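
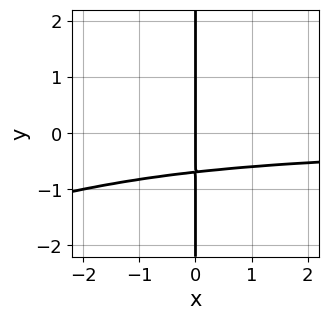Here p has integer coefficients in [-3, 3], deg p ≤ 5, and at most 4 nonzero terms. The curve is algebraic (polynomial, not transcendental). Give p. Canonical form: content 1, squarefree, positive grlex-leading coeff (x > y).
1. Degree: the shape is more complex than any degree-3 curve, so deg p = 4.
2. From the axis intercepts and sections: every point of the y-axis in the box is on the curve; it meets the x-axis at x = 0 (among the integer gridlines).
3. The integer polynomial consistent with all of this is the stated p.

x^2*y^2 - 3*x*y^3 - x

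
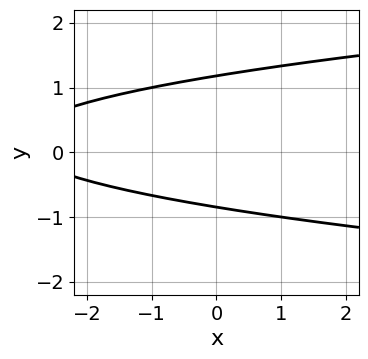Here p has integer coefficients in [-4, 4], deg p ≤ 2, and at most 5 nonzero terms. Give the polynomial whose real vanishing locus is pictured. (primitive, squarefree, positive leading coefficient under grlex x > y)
First, degree: a generic line meets the curve in up to 2 points, so deg p = 2.
Next, reading off the gridlines: the curve avoids every integer x-axis point in the box.
Finally, the integer polynomial consistent with all of this is the stated p.

3*y^2 - x - y - 3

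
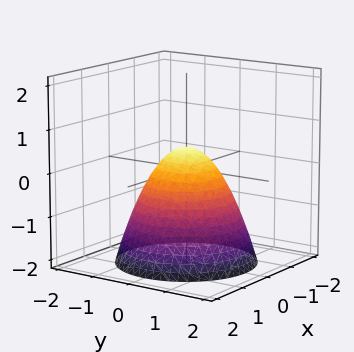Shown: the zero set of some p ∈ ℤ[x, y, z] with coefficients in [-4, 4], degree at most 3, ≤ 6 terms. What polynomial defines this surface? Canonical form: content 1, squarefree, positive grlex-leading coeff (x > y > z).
1. deg p = 2. No degree-1 surface has this shape.
2. Symmetry: the z-axis is an axis of rotation, so x and y enter only as x² + y².
3. Observable constraints: a circular section at z = -2 has radius between 1 and 2.
4. Assembling these constraints gives the stated polynomial.

2*x^2 + 2*y^2 + 2*z - 1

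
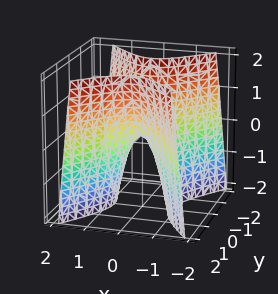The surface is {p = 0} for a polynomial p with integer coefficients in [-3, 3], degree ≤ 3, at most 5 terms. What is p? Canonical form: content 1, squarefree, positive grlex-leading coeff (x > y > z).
3*x^2 - 2*y^2 + z

1. deg p = 2.
2. Symmetries: the x ↦ −x reflection is a symmetry, so x appears only in even powers; it's symmetric under y → −y, forcing even powers of y.
3. Reading off the gridlines: it meets the x-axis at x = 0 (among the integer gridlines); it meets the z-axis at z = 0 (among the integer gridlines).
4. Fitting integer coefficients to these (and the overall shape) gives p.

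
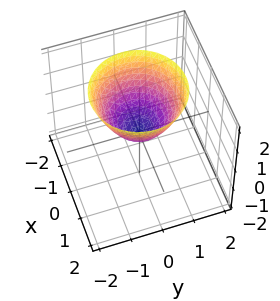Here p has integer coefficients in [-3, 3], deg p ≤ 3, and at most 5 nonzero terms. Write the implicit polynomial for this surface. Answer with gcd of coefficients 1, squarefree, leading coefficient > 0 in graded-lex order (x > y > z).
1. Degree: a paraboloid; a quadric, so deg p = 2.
2. Symmetries: the surface is invariant under rotation about z: p = q(x² + y², z).
3. From the axis intercepts and sections: it crosses the y-axis at the gridline y = 0; it crosses the x-axis at the gridline x = 0; one z-axis crossing is at z = 0.
4. Together with the visible shape, these determine p as stated.

x^2 + y^2 - z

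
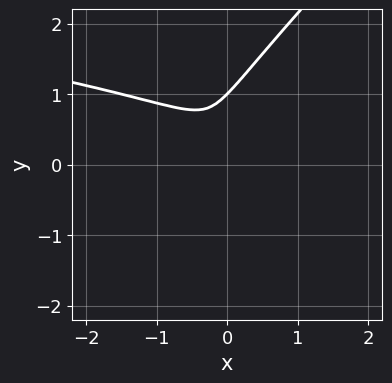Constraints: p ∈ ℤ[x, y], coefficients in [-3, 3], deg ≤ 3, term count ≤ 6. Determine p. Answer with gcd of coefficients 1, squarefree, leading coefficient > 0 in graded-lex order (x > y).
3*x*y^2 - 3*y^3 + 2*x^2 + 3*y^2

1. The degree is 3 — no degree-2 curve has this shape.
2. Reading off the gridlines: one y-axis crossing is at y = 1.
3. Fitting integer coefficients to these (and the overall shape) gives p.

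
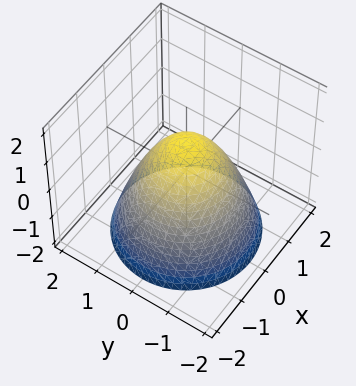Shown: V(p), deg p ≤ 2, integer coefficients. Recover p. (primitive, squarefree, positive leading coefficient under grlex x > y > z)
x^2 + y^2 + z - 1

1. deg p = 2. The shape is more complex than any degree-1 surface.
2. Symmetry: the surface is invariant under rotation about z: p = q(x² + y², z).
3. Against the integer gridlines: a circular section at z = -1 has radius between 1 and 2; among the integer gridlines, it crosses the y-axis at y ∈ {-1, 1}; it meets the z-axis at z = 1 (among the integer gridlines).
4. Matching integer coefficients to the picture gives p. Check: (1, 0, 0) on the x-axis lies on the surface, and p(1, 0, 0) = 0. ✓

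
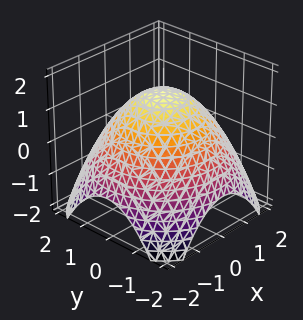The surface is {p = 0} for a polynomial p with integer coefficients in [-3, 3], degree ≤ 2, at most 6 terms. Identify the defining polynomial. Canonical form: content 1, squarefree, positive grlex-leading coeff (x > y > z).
First, the degree is 2 — no degree-1 surface has this shape.
Next, symmetries: the z-axis is an axis of rotation, so x and y enter only as x² + y².
Then, checking where it meets the axes: a circular section at z = 0 has radius between 1 and 2.
Finally, fitting integer coefficients to these (and the overall shape) gives p.

x^2 + y^2 + 2*z - 3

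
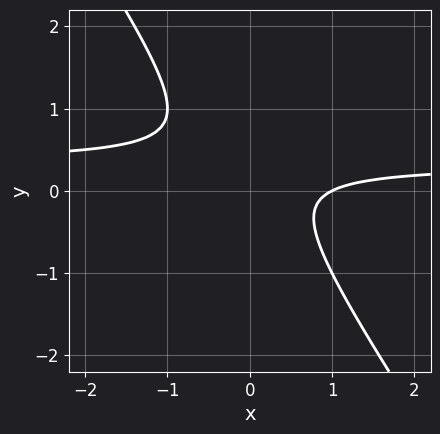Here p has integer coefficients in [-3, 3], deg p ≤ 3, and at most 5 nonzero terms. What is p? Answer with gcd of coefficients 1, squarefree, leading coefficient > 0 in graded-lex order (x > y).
3*x*y + 2*y^2 - x - y + 1

(a) The degree is 2 — a generic line meets the curve in up to 2 points.
(b) Checking where it meets the axes: one x-axis crossing is at x = 1; it misses every integer gridline on the y-axis.
(c) Fitting integer coefficients to these (and the overall shape) gives p.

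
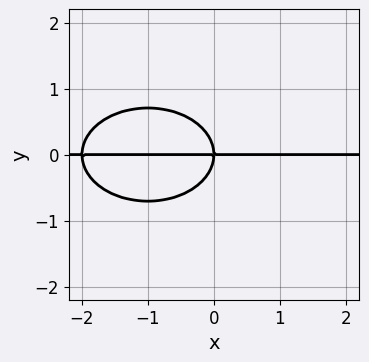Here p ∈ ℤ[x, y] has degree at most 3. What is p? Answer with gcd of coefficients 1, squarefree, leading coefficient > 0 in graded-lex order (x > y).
x^2*y + 2*y^3 + 2*x*y

The degree is 3 — no degree-2 curve has this shape.
Against the integer gridlines: it crosses the y-axis at the gridline y = 0; the visible x-axis segment lies entirely on the curve.
Solving for integer coefficients yields p as stated.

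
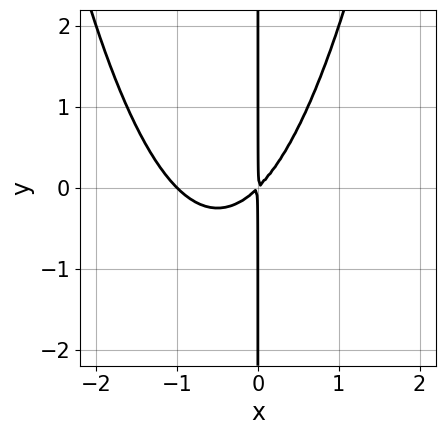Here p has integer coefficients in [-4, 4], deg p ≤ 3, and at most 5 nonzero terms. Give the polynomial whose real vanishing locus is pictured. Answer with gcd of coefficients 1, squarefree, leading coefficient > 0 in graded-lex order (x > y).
x^3 + x^2 - x*y

First, degree: a generic line meets the curve in up to 3 points, so deg p = 3.
Next, observable constraints: it crosses the x-axis at the gridline x = -1; every point of the y-axis in the box is on the curve.
Finally, together with the visible shape, these determine p as stated.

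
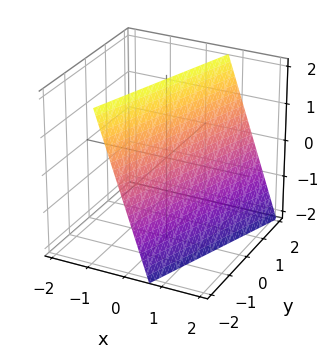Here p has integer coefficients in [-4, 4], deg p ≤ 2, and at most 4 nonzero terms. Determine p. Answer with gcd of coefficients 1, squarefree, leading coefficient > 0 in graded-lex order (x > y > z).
3*x - y + z - 2

1. Degree: every cross-section is a straight line — this is a plane, so deg p = 1.
2. Reading off the gridlines: it meets the z-axis at z = 2 (among the integer gridlines); it meets the y-axis at y = -2 (among the integer gridlines).
3. Together with the visible shape, these determine p as stated.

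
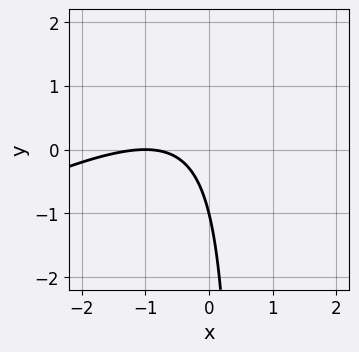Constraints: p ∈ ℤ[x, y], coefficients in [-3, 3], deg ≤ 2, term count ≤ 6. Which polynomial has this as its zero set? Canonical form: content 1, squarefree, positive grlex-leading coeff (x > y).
The degree is 2 — no degree-1 curve has this shape.
From the visible intercepts: it meets the x-axis at x = -1 (among the integer gridlines); one y-axis crossing is at y = -1.
Fitting integer coefficients to these (and the overall shape) gives p.

x^2 - 2*x*y + 2*x + y + 1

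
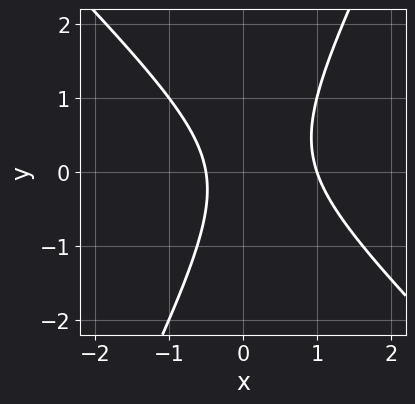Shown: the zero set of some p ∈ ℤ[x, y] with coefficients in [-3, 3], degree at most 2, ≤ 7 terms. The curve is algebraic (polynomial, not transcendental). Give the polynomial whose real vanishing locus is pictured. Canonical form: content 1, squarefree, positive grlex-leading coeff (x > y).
1. The degree is 2 — no degree-1 curve has this shape.
2. From the visible intercepts: no y-intercept at any integer in the box; it meets the x-axis at x = 1 (among the integer gridlines).
3. Matching integer coefficients to the picture gives p.

2*x^2 + x*y - y^2 - x - 1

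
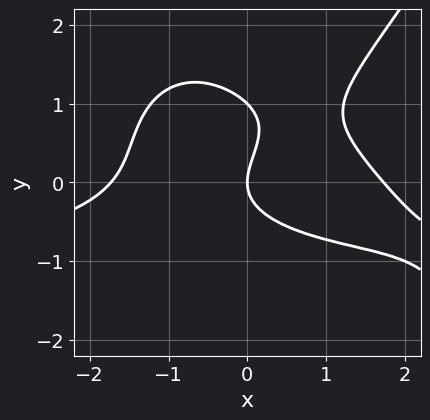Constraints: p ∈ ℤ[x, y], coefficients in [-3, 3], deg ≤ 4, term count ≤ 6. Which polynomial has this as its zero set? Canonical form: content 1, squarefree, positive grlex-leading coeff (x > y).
First, the degree is 4 — no degree-3 curve has this shape.
Next, observable constraints: among the integer gridlines, it crosses the y-axis at y ∈ {0, 1}; one x-axis crossing is at x = 0.
Finally, putting this together gives p.

x^3*y + x^3 - 3*y^3 + 3*y^2 - 3*x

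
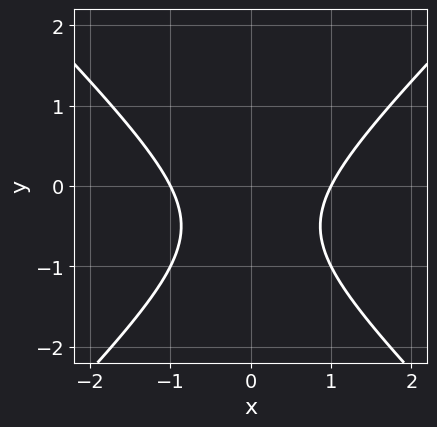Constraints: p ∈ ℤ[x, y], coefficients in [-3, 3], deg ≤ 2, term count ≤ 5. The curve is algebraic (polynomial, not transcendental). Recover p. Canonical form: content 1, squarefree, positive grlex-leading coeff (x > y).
First, degree: a generic line meets the curve in up to 2 points, so deg p = 2.
Then, symmetries: the x ↦ −x reflection is a symmetry, so x appears only in even powers.
Next, from the axis intercepts and sections: the x-axis gridline crossings are at x ∈ {-1, 1}; it misses every integer gridline on the y-axis.
Finally, solving for integer coefficients yields p as stated.

x^2 - y^2 - y - 1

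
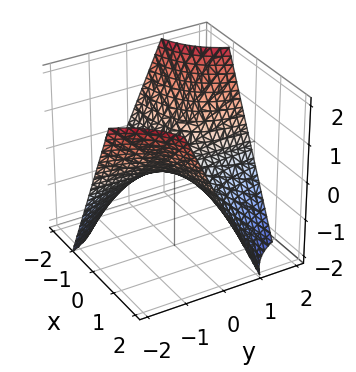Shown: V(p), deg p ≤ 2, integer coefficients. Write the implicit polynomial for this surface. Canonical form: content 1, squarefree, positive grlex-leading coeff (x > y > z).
1. Degree: a saddle surface; a quadric, so deg p = 2.
2. From the visible intercepts: it crosses the z-axis at the gridline z = 0; every point of the y-axis in the box is on the surface; every point of the x-axis in the box is on the surface.
3. Fitting integer coefficients to these (and the overall shape) gives p.

x*y + z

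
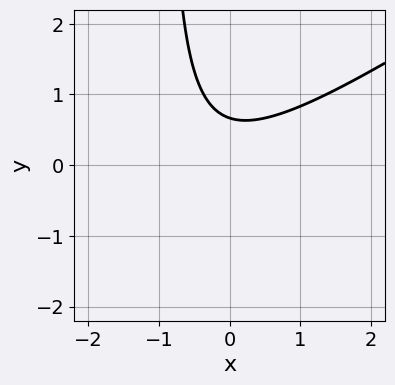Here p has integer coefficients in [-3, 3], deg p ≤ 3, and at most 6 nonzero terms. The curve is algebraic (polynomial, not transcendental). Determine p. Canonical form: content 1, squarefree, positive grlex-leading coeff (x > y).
2*x^2 - 3*x*y + x - 3*y + 2

1. The degree is 2 — the shape is more complex than any degree-1 curve.
2. Checking where it meets the axes: no x-intercept at any integer in the box.
3. These observations pin down the coefficients.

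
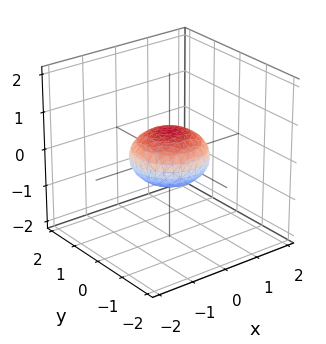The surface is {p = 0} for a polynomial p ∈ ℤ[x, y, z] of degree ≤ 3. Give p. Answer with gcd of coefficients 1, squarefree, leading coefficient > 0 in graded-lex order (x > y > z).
x^2 + y^2 + 2*z^2 - 1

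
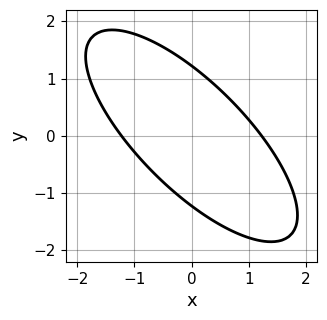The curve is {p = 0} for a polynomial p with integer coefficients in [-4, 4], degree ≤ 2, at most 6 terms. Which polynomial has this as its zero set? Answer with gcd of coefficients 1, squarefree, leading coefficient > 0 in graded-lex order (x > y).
(a) Degree: a generic line meets the curve in up to 2 points, so deg p = 2.
(b) Putting this together gives p.

2*x^2 + 3*x*y + 2*y^2 - 3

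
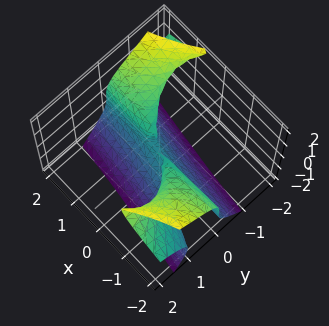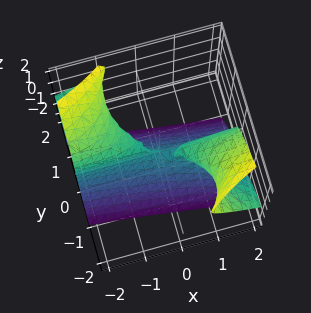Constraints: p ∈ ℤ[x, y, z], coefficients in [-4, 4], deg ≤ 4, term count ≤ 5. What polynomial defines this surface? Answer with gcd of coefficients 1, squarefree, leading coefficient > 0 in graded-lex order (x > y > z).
1. Degree: no degree-2 surface has this shape, so deg p = 3.
2. From the visible intercepts: it meets the z-axis at z = 0 (among the integer gridlines); every point of the x-axis in the box is on the surface; it crosses the y-axis at the gridline y = 0.
3. These observations pin down the coefficients.

2*y^2*z - z^3 - 2*x*y - 3*y^2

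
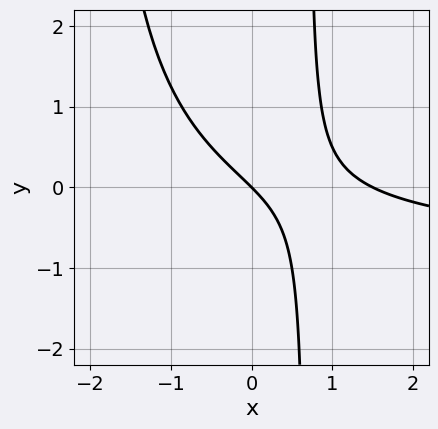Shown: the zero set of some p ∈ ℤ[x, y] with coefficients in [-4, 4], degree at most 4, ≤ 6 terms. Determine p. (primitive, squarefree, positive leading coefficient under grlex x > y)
(a) The degree is 3 — a generic line meets the curve in up to 3 points.
(b) Observable constraints: it crosses the x-axis at the gridline x = 0; one y-axis crossing is at y = 0.
(c) Fitting integer coefficients to these (and the overall shape) gives p.

2*x^2*y + 2*x^2 + 3*x*y - 3*x - 3*y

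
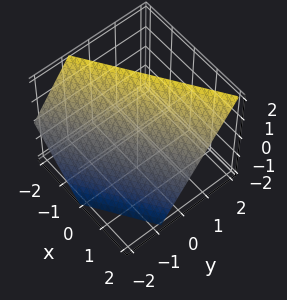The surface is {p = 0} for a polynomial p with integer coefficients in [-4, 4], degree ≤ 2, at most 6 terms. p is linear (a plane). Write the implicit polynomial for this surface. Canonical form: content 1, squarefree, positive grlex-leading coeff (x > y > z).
First, degree: the surface is flat (a plane), so deg p = 1.
Next, checking where it meets the axes: it meets the z-axis at z = 1 (among the integer gridlines); it meets the x-axis at x = 1 (among the integer gridlines).
Finally, together with the visible shape, these determine p as stated.

2*x - 3*y + 2*z - 2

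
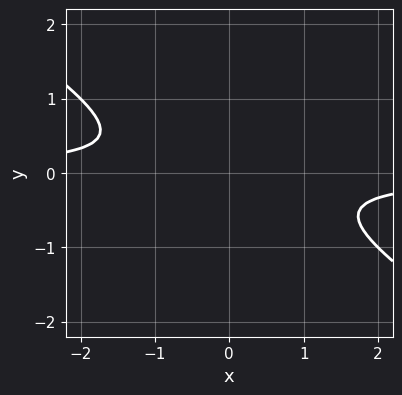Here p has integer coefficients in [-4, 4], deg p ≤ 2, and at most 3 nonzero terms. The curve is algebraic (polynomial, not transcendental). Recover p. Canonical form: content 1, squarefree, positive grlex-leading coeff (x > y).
The degree is 2 — a generic line meets the curve in up to 2 points.
From the axis intercepts and sections: it misses every integer gridline on the y-axis; it misses every integer gridline on the x-axis.
Putting this together gives p.

2*x*y + 3*y^2 + 1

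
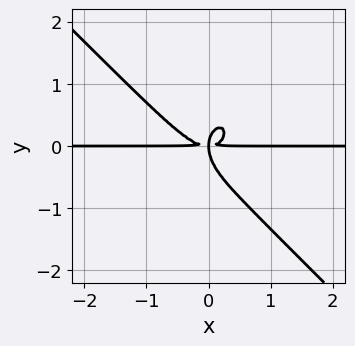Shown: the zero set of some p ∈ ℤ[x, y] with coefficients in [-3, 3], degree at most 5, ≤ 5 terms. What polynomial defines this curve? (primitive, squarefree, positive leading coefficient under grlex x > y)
3*x^3*y + 2*x^2*y^2 + x*y^3 + 2*y^4 - 2*x*y^2

First, the degree is 4 — a generic line meets the curve in up to 4 points.
Then, against the integer gridlines: every point of the x-axis in the box is on the curve.
Finally, together with the visible shape, these determine p as stated.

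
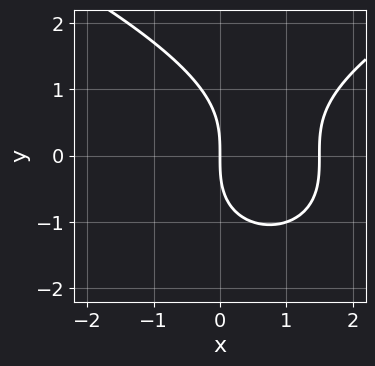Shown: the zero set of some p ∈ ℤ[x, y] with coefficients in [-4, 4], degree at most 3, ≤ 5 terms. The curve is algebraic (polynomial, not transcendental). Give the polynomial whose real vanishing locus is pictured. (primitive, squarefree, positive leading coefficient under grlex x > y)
deg p = 3. The shape is more complex than any degree-2 curve.
From the visible intercepts: it crosses the y-axis at the gridline y = 0; one x-axis crossing is at x = 0.
Assembling these constraints gives the stated polynomial.

y^3 - 2*x^2 + 3*x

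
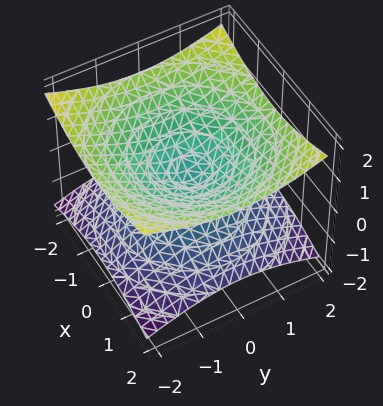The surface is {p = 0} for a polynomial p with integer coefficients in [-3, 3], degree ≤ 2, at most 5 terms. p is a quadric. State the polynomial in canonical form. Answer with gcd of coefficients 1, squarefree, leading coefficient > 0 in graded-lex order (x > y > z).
x^2 + y^2 - 3*z^2

(a) The degree is 2 — two nappes meeting at a single point; a quadric.
(b) Symmetries: the z ↦ −z reflection is a symmetry, so z appears only in even powers; the z-axis is an axis of rotation, so x and y enter only as x² + y².
(c) From the axis intercepts and sections: a circular section at z = 1 has radius between 1 and 2; one z-axis crossing is at z = 0; it crosses the x-axis at the gridline x = 0; one y-axis crossing is at y = 0.
(d) Solving for integer coefficients yields p as stated.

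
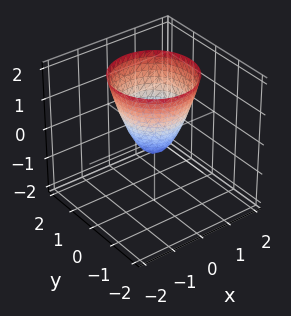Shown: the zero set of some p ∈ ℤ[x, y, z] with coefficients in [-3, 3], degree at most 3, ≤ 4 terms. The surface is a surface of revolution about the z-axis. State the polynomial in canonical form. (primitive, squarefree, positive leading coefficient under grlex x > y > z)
First, the degree is 2 — the shape is more complex than any degree-1 surface.
Then, by symmetry, every cross-section ⟂ z is a circle, so x, y appear only via x² + y².
Then, from the axis intercepts and sections: a circular section at z = 2 has radius between 1 and 2.
Finally, putting this together gives p.

3*x^2 + 3*y^2 - 2*z - 1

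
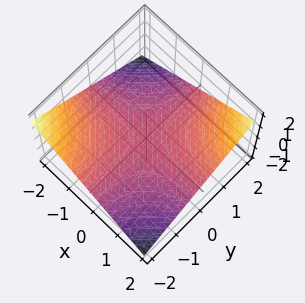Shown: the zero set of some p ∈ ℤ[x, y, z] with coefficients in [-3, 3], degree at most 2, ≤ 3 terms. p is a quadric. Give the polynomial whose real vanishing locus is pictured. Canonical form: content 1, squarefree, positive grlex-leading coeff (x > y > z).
x*y - 3*z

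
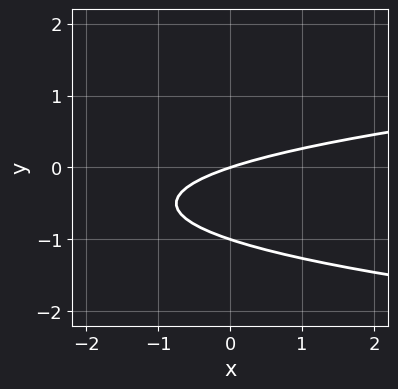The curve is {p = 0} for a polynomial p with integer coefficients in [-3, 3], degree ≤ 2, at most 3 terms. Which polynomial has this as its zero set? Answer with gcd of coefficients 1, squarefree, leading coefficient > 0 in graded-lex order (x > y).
1. deg p = 2.
2. From the axis intercepts and sections: among the integer gridlines, it crosses the y-axis at y ∈ {-1, 0}; it crosses the x-axis at the gridline x = 0.
3. These observations pin down the coefficients.

3*y^2 - x + 3*y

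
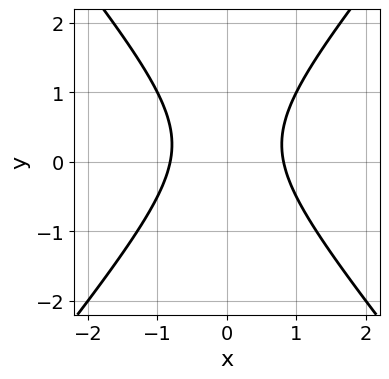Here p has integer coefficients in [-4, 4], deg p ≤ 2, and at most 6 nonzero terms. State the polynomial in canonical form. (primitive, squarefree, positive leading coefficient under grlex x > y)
1. Degree: no degree-1 curve has this shape, so deg p = 2.
2. Symmetries: the x ↦ −x reflection is a symmetry, so x appears only in even powers.
3. Checking where it meets the axes: no y-intercept at any integer in the box.
4. Fitting integer coefficients to these (and the overall shape) gives p.

3*x^2 - 2*y^2 + y - 2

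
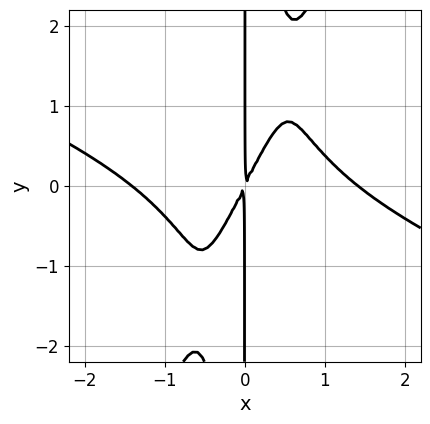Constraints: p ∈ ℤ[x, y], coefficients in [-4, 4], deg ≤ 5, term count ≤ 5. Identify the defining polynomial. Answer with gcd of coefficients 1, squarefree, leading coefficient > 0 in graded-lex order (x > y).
x^4 + 2*x^3*y - x^2*y^2 - 2*x^2 + x*y

1. deg p = 4. The shape is more complex than any degree-3 curve.
2. Reading off the gridlines: the visible y-axis segment lies entirely on the curve.
3. Solving for integer coefficients yields p as stated.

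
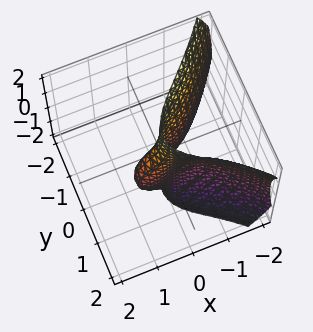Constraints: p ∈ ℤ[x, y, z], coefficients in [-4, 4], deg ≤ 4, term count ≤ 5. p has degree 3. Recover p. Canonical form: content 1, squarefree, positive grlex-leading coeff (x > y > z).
x^3 + x*z^2 - x*y + 3*y^2 - 2*y

deg p = 3. The shape is more complex than any degree-2 surface.
Against the integer gridlines: one x-axis crossing is at x = 0; it meets the y-axis at y = 0 (among the integer gridlines); the visible z-axis segment lies entirely on the surface.
Putting this together gives p.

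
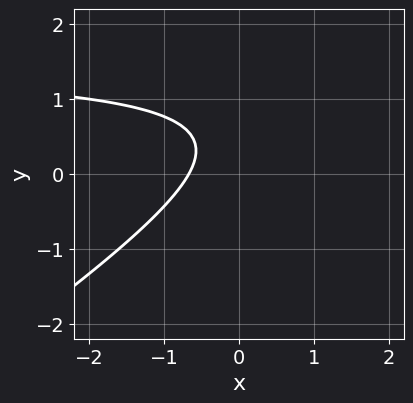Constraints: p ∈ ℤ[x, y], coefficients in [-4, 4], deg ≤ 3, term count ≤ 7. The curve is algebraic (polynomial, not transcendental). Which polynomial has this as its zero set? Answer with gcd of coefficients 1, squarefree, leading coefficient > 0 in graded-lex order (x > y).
1. Degree: no degree-1 curve has this shape, so deg p = 2.
2. From the axis intercepts and sections: the curve avoids every integer y-axis point in the box.
3. These observations pin down the coefficients.

2*x*y - 3*y^2 - 3*x + 3*y - 2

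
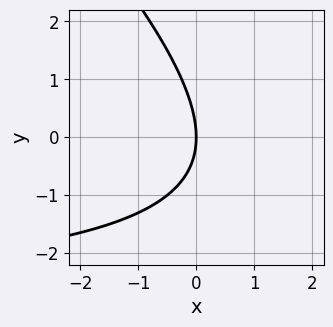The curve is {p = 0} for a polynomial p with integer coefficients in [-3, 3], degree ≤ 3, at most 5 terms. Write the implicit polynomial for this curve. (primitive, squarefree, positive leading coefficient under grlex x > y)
x*y + y^2 + 3*x

(a) deg p = 2. No degree-1 curve has this shape.
(b) Reading off the gridlines: one x-axis crossing is at x = 0; it meets the y-axis at y = 0 (among the integer gridlines).
(c) Together with the visible shape, these determine p as stated.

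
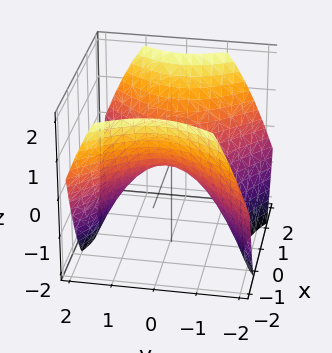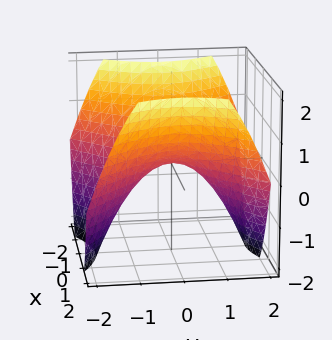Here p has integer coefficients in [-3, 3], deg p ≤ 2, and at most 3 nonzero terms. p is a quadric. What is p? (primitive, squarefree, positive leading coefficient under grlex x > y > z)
2*x^2 - 2*y^2 - 3*z

First, degree: a saddle surface; a quadric, so deg p = 2.
Then, symmetries: mirror symmetry x ↦ −x ⇒ only even powers of x; it's symmetric under y → −y, forcing even powers of y.
Next, against the integer gridlines: it meets the y-axis at y = 0 (among the integer gridlines); it meets the z-axis at z = 0 (among the integer gridlines).
Finally, the integer polynomial consistent with all of this is the stated p.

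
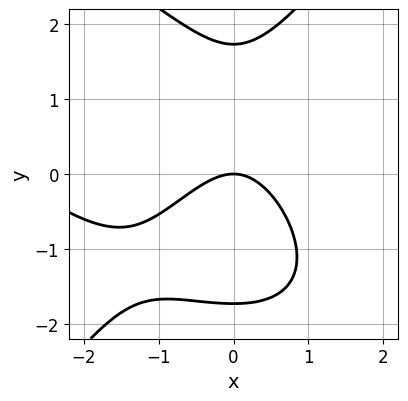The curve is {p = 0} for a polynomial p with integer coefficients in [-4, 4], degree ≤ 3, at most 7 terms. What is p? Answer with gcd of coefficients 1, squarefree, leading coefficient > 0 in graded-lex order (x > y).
1. Degree: a generic line meets the curve in up to 3 points, so deg p = 3.
2. Against the integer gridlines: it crosses the y-axis at the gridline y = 0; it meets the x-axis at x = 0 (among the integer gridlines).
3. Assembling these constraints gives the stated polynomial.

x^3 + x^2*y - y^3 + 3*x^2 + 3*y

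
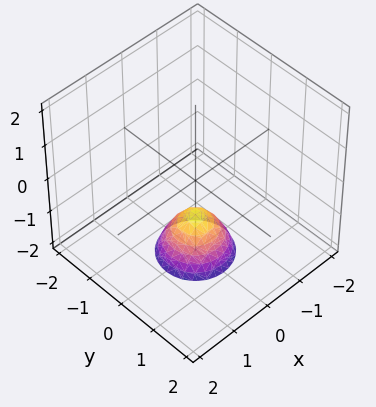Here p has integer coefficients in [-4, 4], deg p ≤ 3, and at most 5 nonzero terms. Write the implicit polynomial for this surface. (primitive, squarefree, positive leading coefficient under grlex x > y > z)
3*x^2 + 3*y^2 + 2*z + 2

Degree: the shape is more complex than any degree-1 surface, so deg p = 2.
Symmetries: the z-axis is an axis of rotation, so x and y enter only as x² + y².
Against the integer gridlines: it meets the z-axis at z = -1 (among the integer gridlines); the surface avoids every integer y-axis point in the box; it misses every integer gridline on the x-axis; a circular section at z = -2 has radius between 0 and 1.
Assembling these constraints gives the stated polynomial.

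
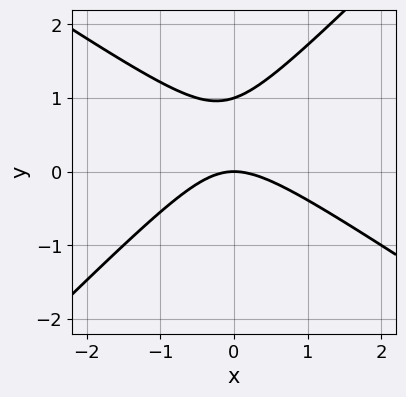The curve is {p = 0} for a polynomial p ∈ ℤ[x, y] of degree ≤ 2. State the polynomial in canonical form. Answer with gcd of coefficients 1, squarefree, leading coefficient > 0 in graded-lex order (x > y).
1. Degree: no degree-1 curve has this shape, so deg p = 2.
2. From the axis intercepts and sections: it meets the x-axis at x = 0 (among the integer gridlines); among the integer gridlines, it crosses the y-axis at y ∈ {0, 1}.
3. Putting this together gives p.

2*x^2 + x*y - 3*y^2 + 3*y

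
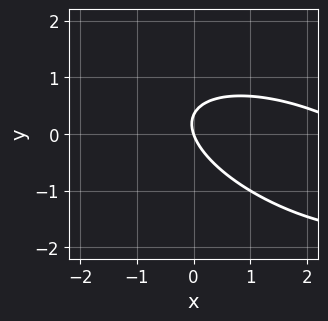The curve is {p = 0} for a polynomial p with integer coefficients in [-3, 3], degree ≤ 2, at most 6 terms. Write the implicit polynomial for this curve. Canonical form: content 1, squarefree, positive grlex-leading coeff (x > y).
First, degree: the shape is more complex than any degree-1 curve, so deg p = 2.
Then, against the integer gridlines: it crosses the y-axis at the gridline y = 0; it meets the x-axis at x = 0 (among the integer gridlines).
Finally, matching integer coefficients to the picture gives p.

x^2 + 2*x*y + 3*y^2 - 3*x - y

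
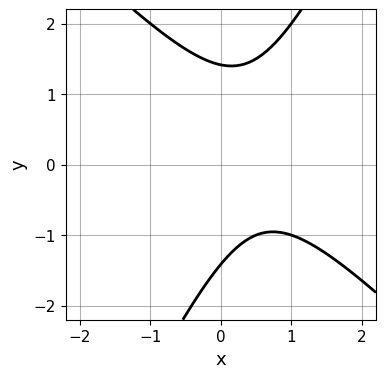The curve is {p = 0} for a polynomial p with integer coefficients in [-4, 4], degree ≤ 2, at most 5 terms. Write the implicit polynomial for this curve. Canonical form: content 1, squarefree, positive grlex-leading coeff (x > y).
2*x^2 + x*y - y^2 - 2*x + 2

(a) Degree: a generic line meets the curve in up to 2 points, so deg p = 2.
(b) Against the integer gridlines: it misses every integer gridline on the x-axis.
(c) Solving for integer coefficients yields p as stated.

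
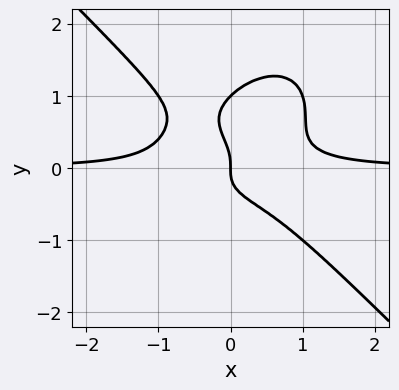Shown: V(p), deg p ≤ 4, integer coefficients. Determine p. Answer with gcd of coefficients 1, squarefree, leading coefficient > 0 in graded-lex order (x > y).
1. deg p = 4.
2. From the axis intercepts and sections: among the integer gridlines, it crosses the y-axis at y ∈ {0, 1}; one x-axis crossing is at x = 0.
3. Solving for integer coefficients yields p as stated.

3*x^3*y + 3*y^4 - 2*x*y^2 - 3*y^3 - x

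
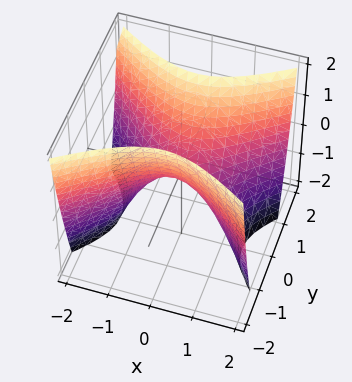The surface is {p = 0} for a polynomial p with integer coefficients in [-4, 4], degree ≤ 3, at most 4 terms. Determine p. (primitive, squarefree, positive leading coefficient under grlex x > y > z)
1. Degree: a hyperbolic paraboloid; a quadric, so deg p = 2.
2. Symmetries: the y ↦ −y reflection is a symmetry, so y appears only in even powers; it's symmetric under x → −x, forcing even powers of x.
3. Checking where it meets the axes: it meets the z-axis at z = 0 (among the integer gridlines); one y-axis crossing is at y = 0; it crosses the x-axis at the gridline x = 0.
4. These observations pin down the coefficients.

2*x^2 - 3*y^2 + 2*z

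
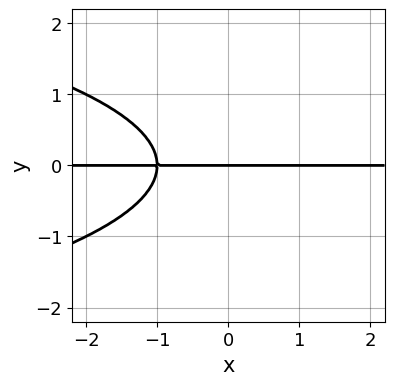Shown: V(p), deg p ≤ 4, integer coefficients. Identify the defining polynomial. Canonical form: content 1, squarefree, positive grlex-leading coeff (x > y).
y^3 + x*y + y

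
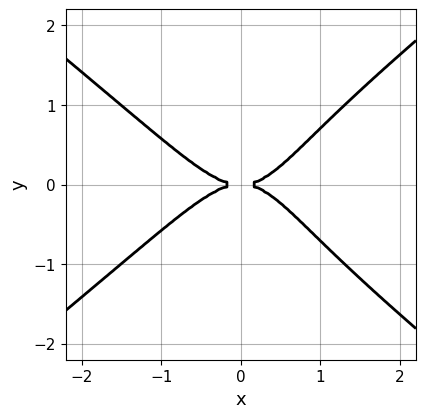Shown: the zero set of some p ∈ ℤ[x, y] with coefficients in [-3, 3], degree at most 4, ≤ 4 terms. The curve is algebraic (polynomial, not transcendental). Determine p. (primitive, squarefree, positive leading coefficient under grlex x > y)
(a) Degree: a generic line meets the curve in up to 4 points, so deg p = 4.
(b) Symmetries: mirror symmetry y ↦ −y ⇒ only even powers of y.
(c) Checking where it meets the axes: it crosses the x-axis at the gridline x = 0; one y-axis crossing is at y = 0.
(d) The integer polynomial consistent with all of this is the stated p.

2*x^4 - 3*x^2*y^2 + x*y^2 - 2*y^2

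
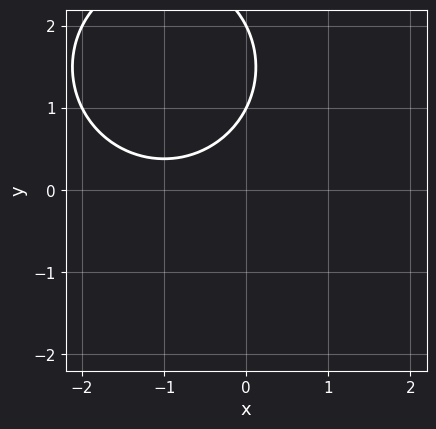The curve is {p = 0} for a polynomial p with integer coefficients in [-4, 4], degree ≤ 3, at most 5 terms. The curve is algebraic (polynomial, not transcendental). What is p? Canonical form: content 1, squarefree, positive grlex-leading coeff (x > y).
x^2 + y^2 + 2*x - 3*y + 2

(a) The degree is 2 — a generic line meets the curve in up to 2 points.
(b) Checking where it meets the axes: among the integer gridlines, it crosses the y-axis at y ∈ {1, 2}; it misses every integer gridline on the x-axis.
(c) Matching integer coefficients to the picture gives p.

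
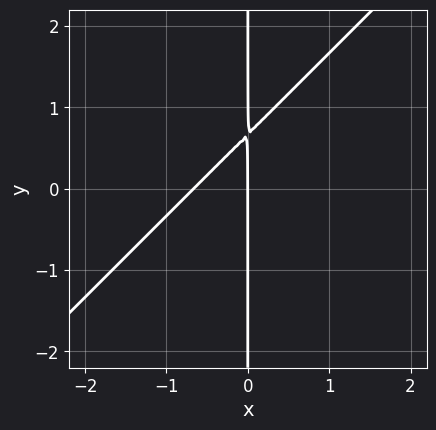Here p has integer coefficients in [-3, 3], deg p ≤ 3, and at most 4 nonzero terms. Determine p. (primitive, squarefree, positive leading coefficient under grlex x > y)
(a) deg p = 2. A generic line meets the curve in up to 2 points.
(b) Checking where it meets the axes: one x-axis crossing is at x = 0; the visible y-axis segment lies entirely on the curve.
(c) Matching integer coefficients to the picture gives p.

3*x^2 - 3*x*y + 2*x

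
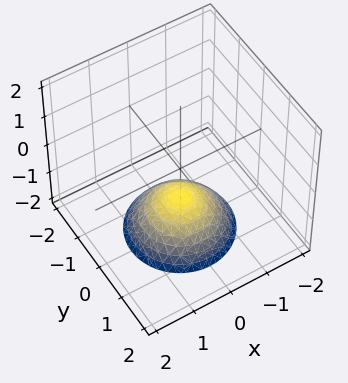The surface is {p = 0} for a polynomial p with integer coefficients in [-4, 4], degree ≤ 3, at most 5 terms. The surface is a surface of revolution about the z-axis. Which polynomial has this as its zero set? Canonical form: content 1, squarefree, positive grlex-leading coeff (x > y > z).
2*x^2 + 2*y^2 + 3*z + 3

(a) Degree: no degree-1 surface has this shape, so deg p = 2.
(b) Symmetries: every cross-section ⟂ z is a circle, so x, y appear only via x² + y².
(c) From the axis intercepts and sections: a circular section at z = -2 has radius between 1 and 2; no x-intercept at any integer in the box; the surface avoids every integer y-axis point in the box; it crosses the z-axis at the gridline z = -1.
(d) Assembling these constraints gives the stated polynomial.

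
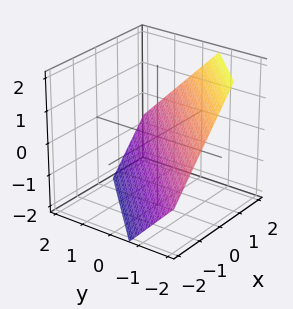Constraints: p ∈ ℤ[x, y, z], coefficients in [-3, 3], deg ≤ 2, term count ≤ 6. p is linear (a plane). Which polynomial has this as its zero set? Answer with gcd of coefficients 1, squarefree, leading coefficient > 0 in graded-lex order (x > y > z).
3*x - 3*y - 3*z - 2

(a) Degree: every cross-section is a straight line — this is a plane, so deg p = 1.
(b) Matching integer coefficients to the picture gives p.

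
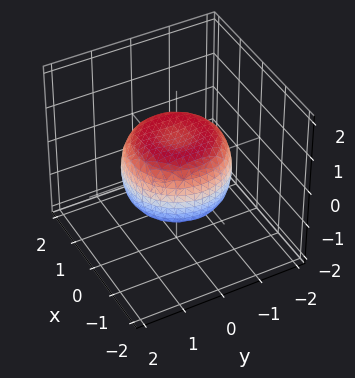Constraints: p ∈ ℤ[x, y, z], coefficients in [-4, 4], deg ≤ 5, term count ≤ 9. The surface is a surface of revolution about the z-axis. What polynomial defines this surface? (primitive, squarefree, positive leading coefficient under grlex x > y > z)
2*x^4 + 4*x^2*y^2 + 2*y^4 - 2*x^2 - 2*y^2 + 3*z^2 - 2

(a) deg p = 4. No degree-3 surface has this shape.
(b) Symmetries: the surface is invariant under rotation about z: p = q(x² + y², z).
(c) From the visible intercepts: a circular section at z = 0 has radius between 1 and 2.
(d) Matching integer coefficients to the picture gives p.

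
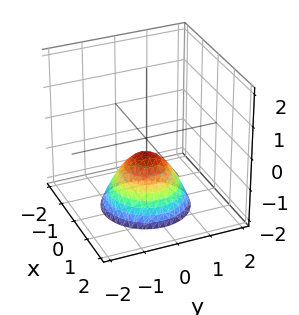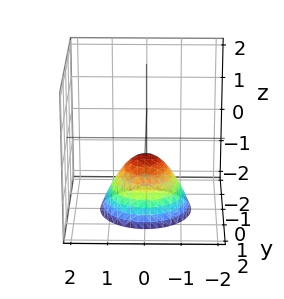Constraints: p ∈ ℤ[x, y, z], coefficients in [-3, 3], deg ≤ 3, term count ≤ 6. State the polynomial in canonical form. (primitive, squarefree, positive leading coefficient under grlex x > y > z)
2*x^2 + 2*y^2 + 2*z + 1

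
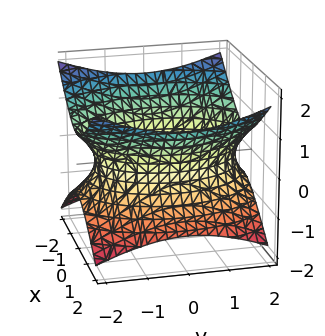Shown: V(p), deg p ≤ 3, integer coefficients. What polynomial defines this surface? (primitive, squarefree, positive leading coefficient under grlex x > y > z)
2*x^2 + y^2 - 3*z^2 - 3

deg p = 2. An hourglass — one-sheet hyperboloid; a quadric.
Symmetries: the x ↦ −x reflection is a symmetry, so x appears only in even powers; mirror symmetry y ↦ −y ⇒ only even powers of y; the z ↦ −z reflection is a symmetry, so z appears only in even powers.
From the visible intercepts: the surface avoids every integer z-axis point in the box.
Putting this together gives p.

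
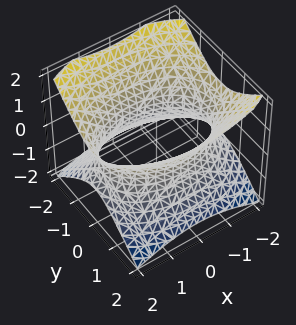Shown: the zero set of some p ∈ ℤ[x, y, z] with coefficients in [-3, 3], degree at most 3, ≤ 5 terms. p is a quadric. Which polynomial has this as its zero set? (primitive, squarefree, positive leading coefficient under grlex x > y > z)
x^2 + 2*y^2 - 2*z^2 - 3

deg p = 2. One connected sheet with a waist; a quadric.
Symmetries: it's symmetric under x → −x, forcing even powers of x; it's symmetric under y → −y, forcing even powers of y; mirror symmetry z ↦ −z ⇒ only even powers of z.
From the visible intercepts: no z-intercept at any integer in the box.
These observations pin down the coefficients.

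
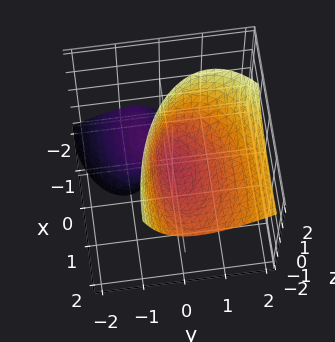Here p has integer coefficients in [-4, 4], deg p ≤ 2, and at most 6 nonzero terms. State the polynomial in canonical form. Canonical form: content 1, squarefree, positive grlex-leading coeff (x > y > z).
x^2 - 2*x*z + 3*y^2 - 3*y*z - 2*z

There are 2 components. Treating them together as one polynomial.
Degree: the shape is more complex than any degree-1 surface, so deg p = 2.
Checking where it meets the axes: it crosses the x-axis at the gridline x = 0; it meets the z-axis at z = 0 (among the integer gridlines); it crosses the y-axis at the gridline y = 0.
Putting this together gives p.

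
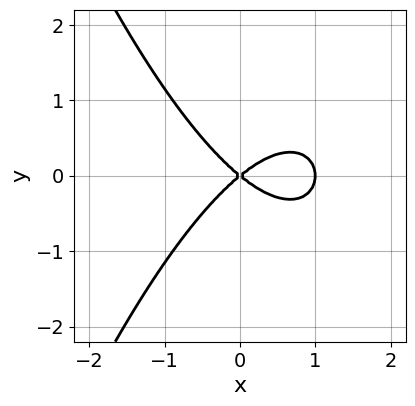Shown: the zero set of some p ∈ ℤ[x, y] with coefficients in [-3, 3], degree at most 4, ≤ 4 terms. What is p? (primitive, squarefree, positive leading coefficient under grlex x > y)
(a) deg p = 3.
(b) Symmetries: mirror symmetry y ↦ −y ⇒ only even powers of y.
(c) Observable constraints: it meets the y-axis at y = 0 (among the integer gridlines); the x-axis gridline crossings are at x ∈ {0, 1}.
(d) Assembling these constraints gives the stated polynomial.

2*x^3 - 2*x^2 + 3*y^2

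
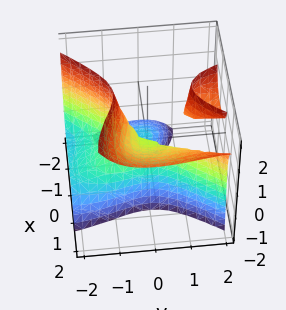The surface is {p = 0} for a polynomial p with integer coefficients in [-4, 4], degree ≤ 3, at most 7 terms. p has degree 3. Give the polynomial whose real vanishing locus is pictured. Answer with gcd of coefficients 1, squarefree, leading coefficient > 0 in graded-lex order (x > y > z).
The picture has 3 separate pieces.
The degree is 3 — the shape is more complex than any degree-2 surface.
Reading off the gridlines: it crosses the y-axis at the gridline y = 0; it meets the x-axis at x = 0 (among the integer gridlines).
Assembling these constraints gives the stated polynomial.

2*x^3 - 3*x^2*z - y^3 + 2*y^2*z - z^2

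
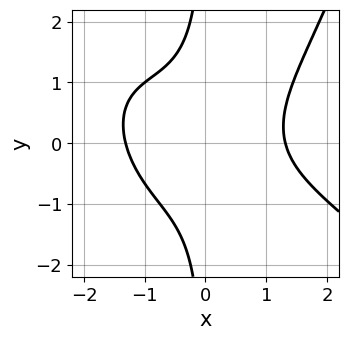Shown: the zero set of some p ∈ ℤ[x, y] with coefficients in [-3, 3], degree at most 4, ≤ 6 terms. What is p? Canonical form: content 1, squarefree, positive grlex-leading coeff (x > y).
1. Degree: a generic line meets the curve in up to 4 points, so deg p = 4.
2. From the visible intercepts: the curve avoids every integer y-axis point in the box.
3. The integer polynomial consistent with all of this is the stated p.

x^4 + x^3*y - 3*x*y^2 - 3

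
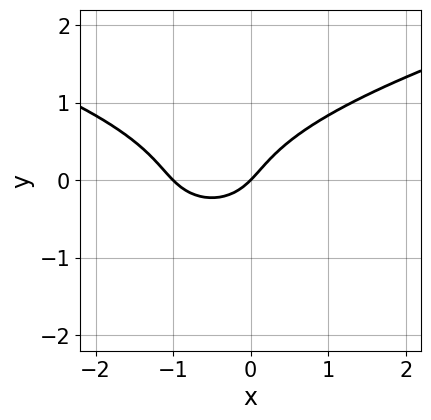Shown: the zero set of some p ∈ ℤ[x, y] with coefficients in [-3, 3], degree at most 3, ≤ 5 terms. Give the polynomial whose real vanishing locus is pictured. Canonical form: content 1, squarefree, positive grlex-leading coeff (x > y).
First, deg p = 3. No degree-2 curve has this shape.
Then, observable constraints: it meets the y-axis at y = 0 (among the integer gridlines); among the integer gridlines, it crosses the x-axis at x ∈ {-1, 0}.
Finally, these observations pin down the coefficients.

2*y^3 - x^2 - x + y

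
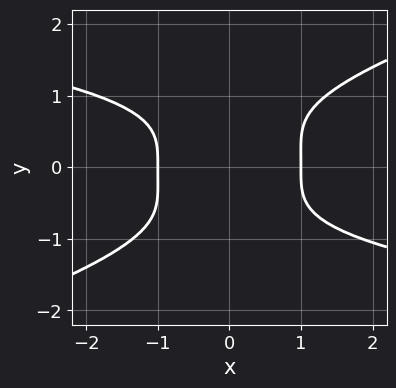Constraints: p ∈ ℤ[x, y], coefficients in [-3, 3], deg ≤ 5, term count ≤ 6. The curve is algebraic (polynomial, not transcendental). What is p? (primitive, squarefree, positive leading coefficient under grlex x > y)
1. The degree is 4 — the shape is more complex than any degree-3 curve.
2. Against the integer gridlines: the curve avoids every integer y-axis point in the box; the x-axis gridline crossings are at x ∈ {-1, 1}.
3. Putting this together gives p.

x*y^3 - 3*y^4 + 2*x^2 - 2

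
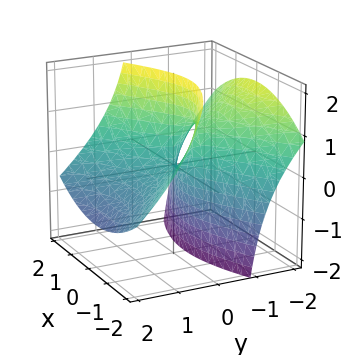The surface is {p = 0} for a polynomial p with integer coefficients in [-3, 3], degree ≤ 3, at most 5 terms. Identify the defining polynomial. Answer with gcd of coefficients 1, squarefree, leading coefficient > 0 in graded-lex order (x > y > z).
x^2 - 2*y^2 - 3*y*z - z

1. The degree is 2 — the shape is more complex than any degree-1 surface.
2. Checking where it meets the axes: it meets the y-axis at y = 0 (among the integer gridlines); one z-axis crossing is at z = 0.
3. Assembling these constraints gives the stated polynomial.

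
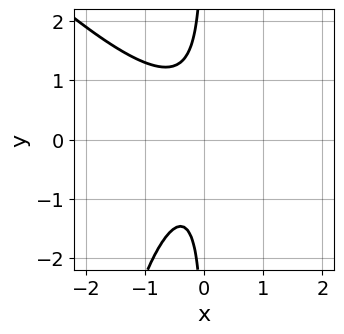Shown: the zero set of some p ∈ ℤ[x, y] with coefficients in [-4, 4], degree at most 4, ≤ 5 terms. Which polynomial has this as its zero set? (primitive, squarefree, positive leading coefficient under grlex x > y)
2*x^4 + 2*x^3*y + 2*x*y^2 + 3*x^2 + 1

The degree is 4 — the shape is more complex than any degree-3 curve.
Against the integer gridlines: it misses every integer gridline on the y-axis; no x-intercept at any integer in the box.
Together with the visible shape, these determine p as stated.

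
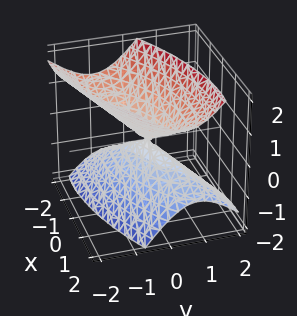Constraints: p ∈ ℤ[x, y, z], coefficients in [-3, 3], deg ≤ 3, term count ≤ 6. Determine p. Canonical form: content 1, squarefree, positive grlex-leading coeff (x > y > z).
x^2 - 2*x*y + 3*y^2 + y*z - 2*z^2

First, the picture has 2 separate pieces.
Then, degree: the shape is more complex than any degree-1 surface, so deg p = 2.
Next, checking where it meets the axes: one z-axis crossing is at z = 0; one y-axis crossing is at y = 0.
Finally, assembling these constraints gives the stated polynomial.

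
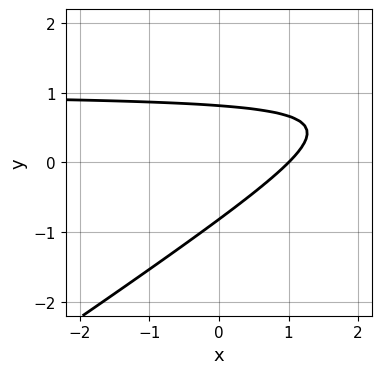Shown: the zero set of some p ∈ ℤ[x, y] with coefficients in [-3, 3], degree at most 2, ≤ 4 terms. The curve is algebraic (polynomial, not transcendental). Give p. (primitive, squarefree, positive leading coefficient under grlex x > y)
2*x*y - 3*y^2 - 2*x + 2

1. Degree: no degree-1 curve has this shape, so deg p = 2.
2. Against the integer gridlines: one x-axis crossing is at x = 1.
3. Assembling these constraints gives the stated polynomial.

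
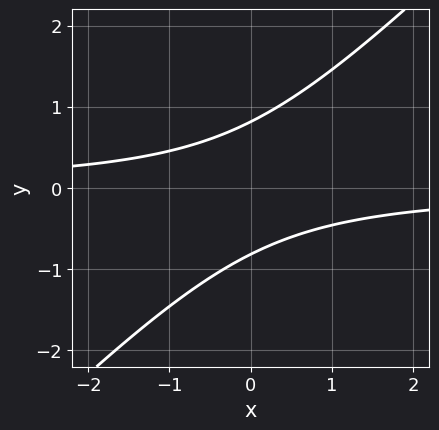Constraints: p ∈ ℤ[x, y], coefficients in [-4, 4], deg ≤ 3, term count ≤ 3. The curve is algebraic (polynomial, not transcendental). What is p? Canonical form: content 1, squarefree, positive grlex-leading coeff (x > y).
(a) Degree: the shape is more complex than any degree-1 curve, so deg p = 2.
(b) Against the integer gridlines: it misses every integer gridline on the x-axis.
(c) Matching integer coefficients to the picture gives p.

3*x*y - 3*y^2 + 2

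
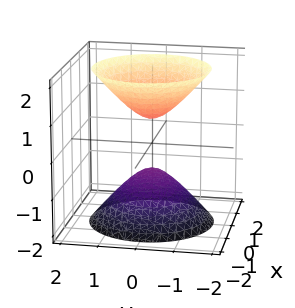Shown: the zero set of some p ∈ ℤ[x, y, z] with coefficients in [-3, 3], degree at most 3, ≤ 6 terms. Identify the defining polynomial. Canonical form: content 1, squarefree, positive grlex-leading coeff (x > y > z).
3*x^2 + 3*y^2 - 2*z^2 + 1

I count 2 distinct pieces. They look like related sheets of one shape, so recover p as a whole.
Degree: a generic line meets the surface in up to 2 points, so deg p = 2.
Symmetry: the z-axis is an axis of rotation, so x and y enter only as x² + y².
Reading off the gridlines: it misses every integer gridline on the x-axis; the surface avoids every integer y-axis point in the box; a circular section at z = 1 has radius between 0 and 1.
Matching integer coefficients to the picture gives p.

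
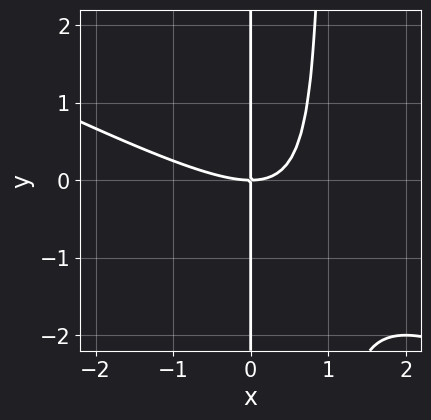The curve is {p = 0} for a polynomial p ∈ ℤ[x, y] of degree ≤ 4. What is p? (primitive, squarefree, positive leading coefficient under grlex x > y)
1. deg p = 3. A generic line meets the curve in up to 3 points.
2. Observable constraints: every point of the y-axis in the box is on the curve; one x-axis crossing is at x = 0.
3. The integer polynomial consistent with all of this is the stated p.

x^3 + 2*x^2*y - 2*x*y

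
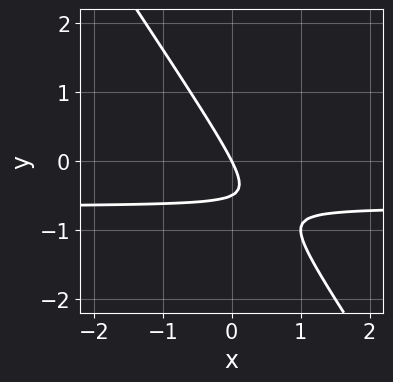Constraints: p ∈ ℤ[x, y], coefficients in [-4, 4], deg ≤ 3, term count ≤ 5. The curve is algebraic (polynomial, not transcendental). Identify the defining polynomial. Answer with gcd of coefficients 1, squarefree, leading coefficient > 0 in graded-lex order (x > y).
(a) The degree is 2 — a generic line meets the curve in up to 2 points.
(b) Reading off the gridlines: it meets the y-axis at y = 0 (among the integer gridlines); it meets the x-axis at x = 0 (among the integer gridlines).
(c) Fitting integer coefficients to these (and the overall shape) gives p.

3*x*y + 2*y^2 + 2*x + y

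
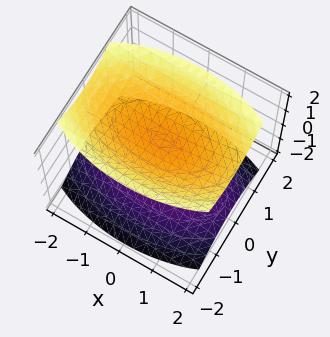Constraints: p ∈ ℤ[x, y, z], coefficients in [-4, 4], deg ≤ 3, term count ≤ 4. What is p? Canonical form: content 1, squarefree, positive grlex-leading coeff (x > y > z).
x^2 + 3*y^2 - 3*z^2 + 3

1. The picture has 2 separate pieces. They look like related sheets of one shape, so recover p as a whole.
2. The degree is 2 — two separate bowl-shaped sheets opening away from each other; a quadric.
3. Symmetries: the x ↦ −x reflection is a symmetry, so x appears only in even powers; mirror symmetry y ↦ −y ⇒ only even powers of y; mirror symmetry z ↦ −z ⇒ only even powers of z.
4. From the visible intercepts: no y-intercept at any integer in the box; the surface avoids every integer x-axis point in the box; the z-axis gridline crossings are at z ∈ {-1, 1}.
5. The integer polynomial consistent with all of this is the stated p.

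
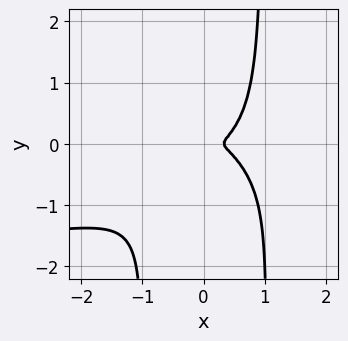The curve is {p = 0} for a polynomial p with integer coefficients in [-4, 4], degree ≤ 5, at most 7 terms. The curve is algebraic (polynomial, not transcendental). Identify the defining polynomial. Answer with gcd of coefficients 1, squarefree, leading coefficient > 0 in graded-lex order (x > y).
x^3*y + 3*x^2*y^2 + 3*x^3 - x^2 - 3*y^2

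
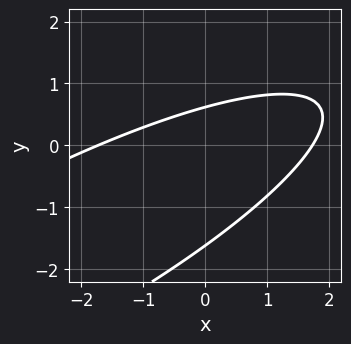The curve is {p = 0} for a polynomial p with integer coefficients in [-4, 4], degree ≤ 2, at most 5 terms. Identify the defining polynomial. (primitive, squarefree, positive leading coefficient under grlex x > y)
x^2 - 3*x*y + 3*y^2 + 3*y - 3

(a) The degree is 2 — a generic line meets the curve in up to 2 points.
(b) Putting this together gives p.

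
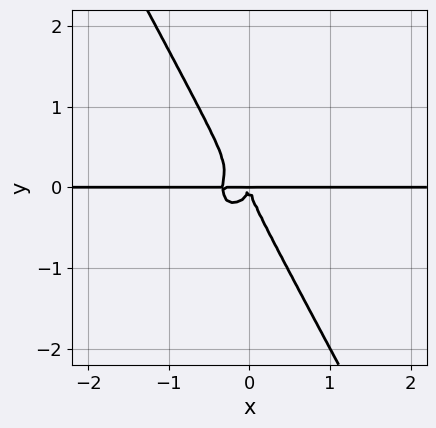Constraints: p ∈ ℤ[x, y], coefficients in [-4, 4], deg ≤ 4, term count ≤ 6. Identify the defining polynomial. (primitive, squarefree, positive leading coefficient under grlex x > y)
3*x^3*y + x*y^3 + y^4 + x^2*y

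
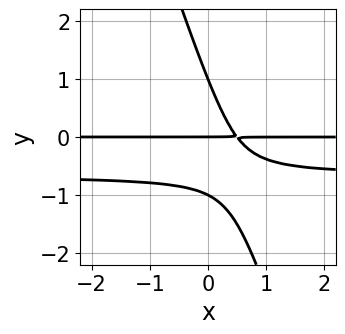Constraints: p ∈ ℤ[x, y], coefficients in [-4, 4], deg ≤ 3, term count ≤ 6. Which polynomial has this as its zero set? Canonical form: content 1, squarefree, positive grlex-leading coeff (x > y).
3*x*y^2 + y^3 + 2*x*y - y

First, the degree is 3 — the shape is more complex than any degree-2 curve.
Next, from the visible intercepts: the visible x-axis segment lies entirely on the curve; the y-axis gridline crossings are at y ∈ {-1, 0, 1}.
Finally, these observations pin down the coefficients.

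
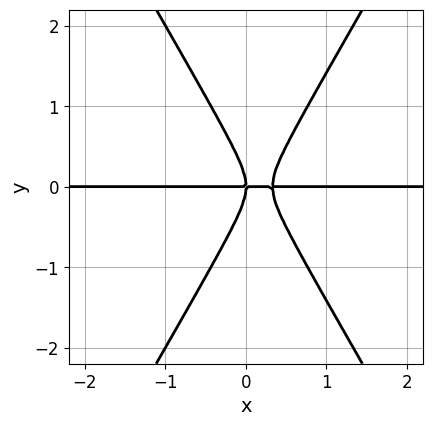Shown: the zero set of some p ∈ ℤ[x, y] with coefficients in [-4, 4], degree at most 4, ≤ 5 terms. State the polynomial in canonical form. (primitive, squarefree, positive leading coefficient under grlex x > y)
First, degree: no degree-2 curve has this shape, so deg p = 3.
Then, from the axis intercepts and sections: it meets the y-axis at y = 0 (among the integer gridlines); every point of the x-axis in the box is on the curve.
Finally, these observations pin down the coefficients.

3*x^2*y - y^3 - x*y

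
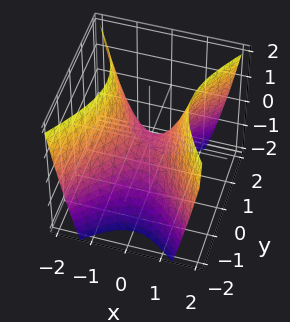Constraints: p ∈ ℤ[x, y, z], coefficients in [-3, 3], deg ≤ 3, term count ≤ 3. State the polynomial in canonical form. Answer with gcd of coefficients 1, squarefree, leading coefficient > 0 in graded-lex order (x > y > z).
3*x^2 - 2*y^2 - 2*z

deg p = 2.
Symmetries: it's symmetric under y → −y, forcing even powers of y; mirror symmetry x ↦ −x ⇒ only even powers of x.
From the visible intercepts: it crosses the y-axis at the gridline y = 0; one x-axis crossing is at x = 0; one z-axis crossing is at z = 0.
Putting this together gives p.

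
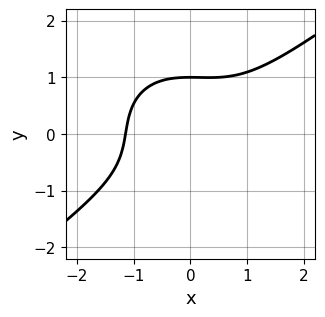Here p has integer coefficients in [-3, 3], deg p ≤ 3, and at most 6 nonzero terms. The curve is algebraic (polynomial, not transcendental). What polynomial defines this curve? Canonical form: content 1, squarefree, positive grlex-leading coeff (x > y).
1. deg p = 3.
2. Observable constraints: one y-axis crossing is at y = 1.
3. Putting this together gives p.

2*x^3 - x^2*y - 3*y^3 + 3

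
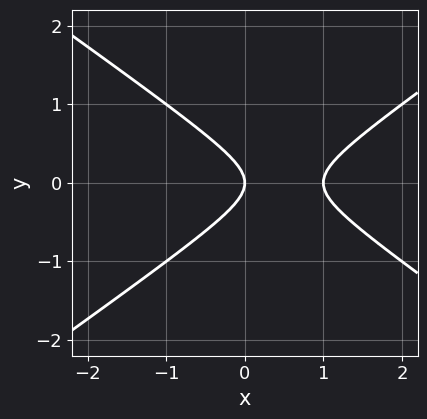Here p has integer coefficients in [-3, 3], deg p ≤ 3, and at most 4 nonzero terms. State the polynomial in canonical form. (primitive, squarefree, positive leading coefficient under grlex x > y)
x^2 - 2*y^2 - x

(a) Degree: a generic line meets the curve in up to 2 points, so deg p = 2.
(b) Symmetries: the y ↦ −y reflection is a symmetry, so y appears only in even powers.
(c) Against the integer gridlines: the x-axis gridline crossings are at x ∈ {0, 1}; one y-axis crossing is at y = 0.
(d) The integer polynomial consistent with all of this is the stated p.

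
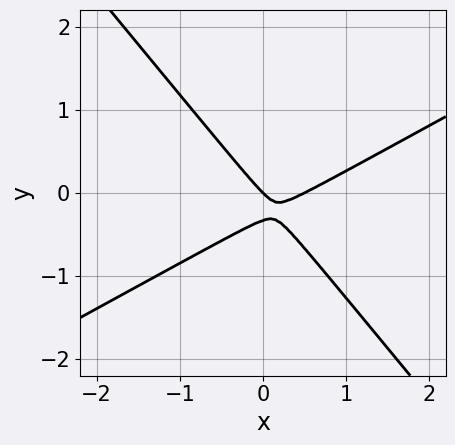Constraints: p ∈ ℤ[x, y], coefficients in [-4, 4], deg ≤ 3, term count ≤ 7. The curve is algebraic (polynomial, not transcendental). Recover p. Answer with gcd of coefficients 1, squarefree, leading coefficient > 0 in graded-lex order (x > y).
2*x^2 - 2*x*y - 3*y^2 - x - y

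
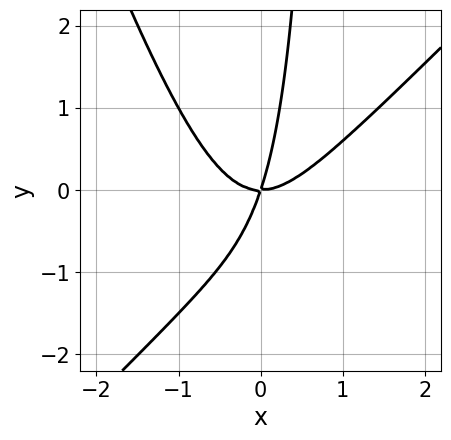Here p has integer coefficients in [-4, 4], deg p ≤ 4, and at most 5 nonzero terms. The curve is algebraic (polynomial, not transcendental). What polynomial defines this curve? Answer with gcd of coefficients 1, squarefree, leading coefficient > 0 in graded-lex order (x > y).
3*x^3 - 2*x^2*y - x*y^2 - 3*x*y + y^2

1. deg p = 3. A generic line meets the curve in up to 3 points.
2. Against the integer gridlines: it meets the x-axis at x = 0 (among the integer gridlines); it crosses the y-axis at the gridline y = 0.
3. The integer polynomial consistent with all of this is the stated p.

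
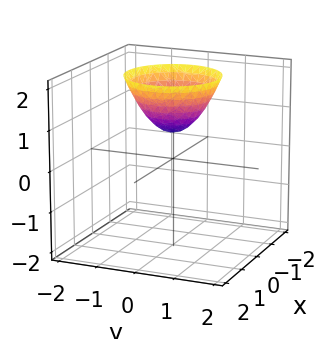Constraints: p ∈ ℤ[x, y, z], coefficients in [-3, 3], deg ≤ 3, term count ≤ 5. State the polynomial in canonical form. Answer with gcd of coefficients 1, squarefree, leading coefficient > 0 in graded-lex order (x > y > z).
The degree is 2 — a generic line meets the surface in up to 2 points.
Symmetries: every cross-section ⟂ z is a circle, so x, y appear only via x² + y².
Observable constraints: the surface avoids every integer x-axis point in the box; it misses every integer gridline on the y-axis; a circular section at z = 2 has radius between 1 and 2.
Matching integer coefficients to the picture gives p.

3*x^2 + 3*y^2 - 3*z + 2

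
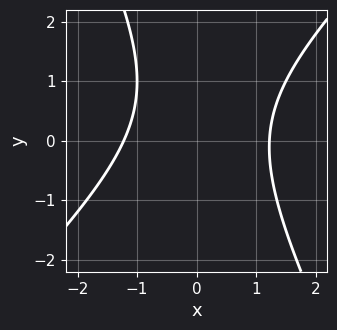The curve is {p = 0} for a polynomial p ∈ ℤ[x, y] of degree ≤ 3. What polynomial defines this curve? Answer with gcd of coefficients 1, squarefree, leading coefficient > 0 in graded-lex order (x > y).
(a) The degree is 2 — the shape is more complex than any degree-1 curve.
(b) From the axis intercepts and sections: no y-intercept at any integer in the box.
(c) Solving for integer coefficients yields p as stated.

2*x^2 - x*y - y^2 + y - 3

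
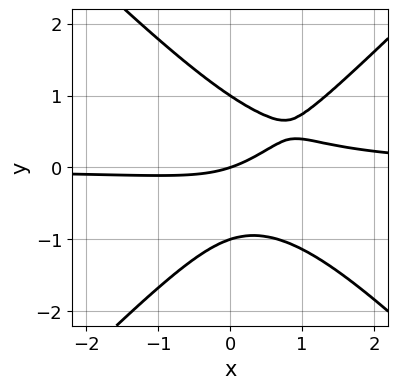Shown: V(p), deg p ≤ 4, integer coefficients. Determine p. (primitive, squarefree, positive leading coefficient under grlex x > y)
1. deg p = 3. A generic line meets the curve in up to 3 points.
2. From the axis intercepts and sections: among the integer gridlines, it crosses the y-axis at y ∈ {-1, 0, 1}; it meets the x-axis at x = 0 (among the integer gridlines).
3. Putting this together gives p.

3*x^2*y - 3*y^3 - 3*x*y - x + 3*y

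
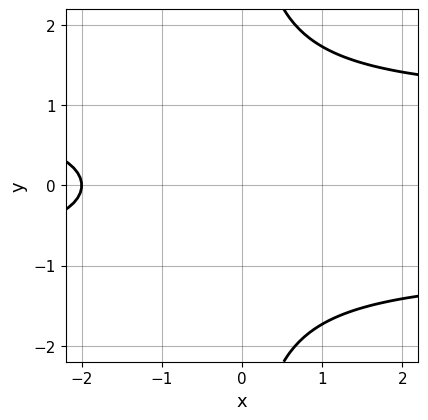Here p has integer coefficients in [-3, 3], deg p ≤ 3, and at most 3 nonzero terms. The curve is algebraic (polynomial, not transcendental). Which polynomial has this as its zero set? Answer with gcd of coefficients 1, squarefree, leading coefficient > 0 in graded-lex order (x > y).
x*y^2 - x - 2

Degree: no degree-2 curve has this shape, so deg p = 3.
Symmetries: it's symmetric under y → −y, forcing even powers of y.
Reading off the gridlines: one x-axis crossing is at x = -2; the curve avoids every integer y-axis point in the box.
Together with the visible shape, these determine p as stated.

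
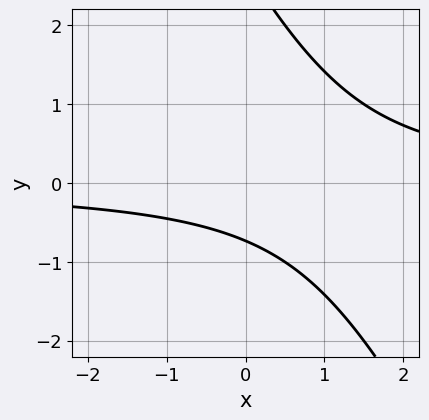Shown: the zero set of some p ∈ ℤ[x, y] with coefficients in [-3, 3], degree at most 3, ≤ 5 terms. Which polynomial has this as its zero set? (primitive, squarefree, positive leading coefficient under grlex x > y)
2*x*y + y^2 - 2*y - 2

(a) The degree is 2 — the shape is more complex than any degree-1 curve.
(b) Against the integer gridlines: it misses every integer gridline on the x-axis.
(c) The integer polynomial consistent with all of this is the stated p.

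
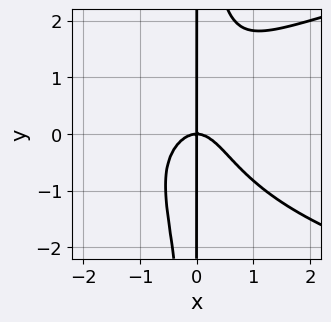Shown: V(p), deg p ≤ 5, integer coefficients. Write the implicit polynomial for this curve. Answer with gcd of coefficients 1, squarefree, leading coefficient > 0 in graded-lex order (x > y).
2*x^2*y^2 - 3*x^3 - 2*x*y

The degree is 4 — the shape is more complex than any degree-3 curve.
From the axis intercepts and sections: it crosses the x-axis at the gridline x = 0; every point of the y-axis in the box is on the curve.
Fitting integer coefficients to these (and the overall shape) gives p.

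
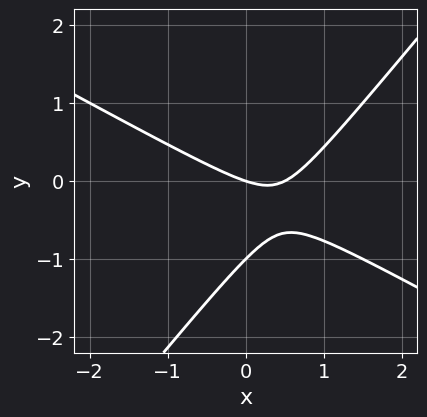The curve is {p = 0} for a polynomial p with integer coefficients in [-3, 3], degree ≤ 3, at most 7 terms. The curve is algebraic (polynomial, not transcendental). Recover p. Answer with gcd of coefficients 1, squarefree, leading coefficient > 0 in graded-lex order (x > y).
2*x^2 + 2*x*y - 3*y^2 - x - 3*y

Degree: no degree-1 curve has this shape, so deg p = 2.
Reading off the gridlines: it meets the x-axis at x = 0 (among the integer gridlines); among the integer gridlines, it crosses the y-axis at y ∈ {-1, 0}.
Solving for integer coefficients yields p as stated.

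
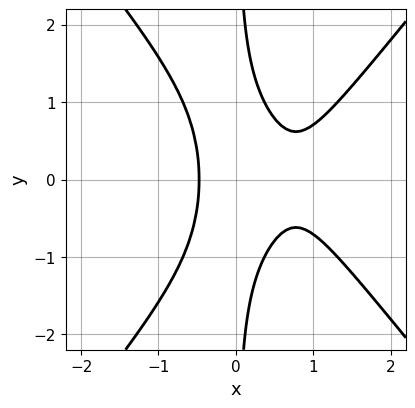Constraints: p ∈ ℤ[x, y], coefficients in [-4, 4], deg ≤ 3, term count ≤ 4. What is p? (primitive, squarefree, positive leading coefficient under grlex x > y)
First, the degree is 3 — a generic line meets the curve in up to 3 points.
Next, symmetries: it's symmetric under y → −y, forcing even powers of y.
Then, against the integer gridlines: the curve avoids every integer y-axis point in the box.
Finally, assembling these constraints gives the stated polynomial.

3*x^3 - 2*x*y^2 - 3*x^2 + 1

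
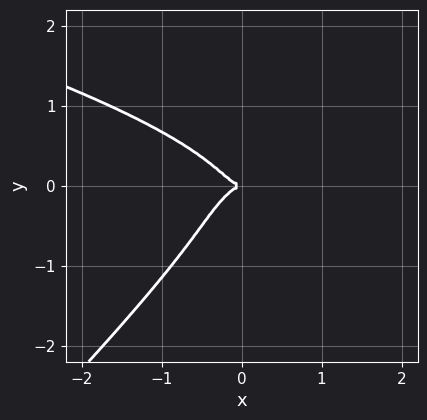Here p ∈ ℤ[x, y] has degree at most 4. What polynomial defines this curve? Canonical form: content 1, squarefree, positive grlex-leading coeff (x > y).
3*x*y^3 - 3*y^4 - 2*x^3 - y^2

First, deg p = 4. No degree-3 curve has this shape.
Next, observable constraints: one x-axis crossing is at x = 0; it meets the y-axis at y = 0 (among the integer gridlines).
Finally, solving for integer coefficients yields p as stated.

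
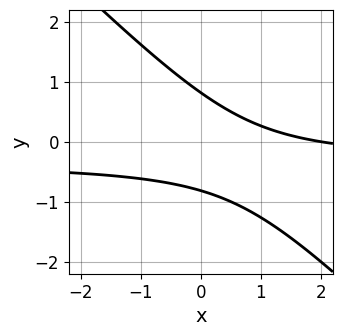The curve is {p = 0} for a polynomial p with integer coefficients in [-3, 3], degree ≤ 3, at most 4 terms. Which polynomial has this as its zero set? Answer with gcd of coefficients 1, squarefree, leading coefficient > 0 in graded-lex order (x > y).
First, degree: the shape is more complex than any degree-1 curve, so deg p = 2.
Next, reading off the gridlines: it meets the x-axis at x = 2 (among the integer gridlines).
Finally, together with the visible shape, these determine p as stated.

3*x*y + 3*y^2 + x - 2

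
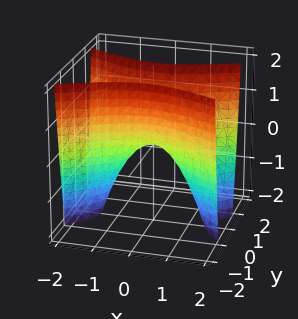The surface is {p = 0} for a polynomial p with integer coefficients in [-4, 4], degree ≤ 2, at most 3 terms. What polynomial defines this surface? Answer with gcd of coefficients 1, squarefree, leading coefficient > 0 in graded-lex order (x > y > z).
x^2 - 3*y^2 + z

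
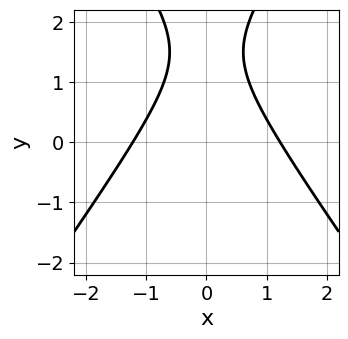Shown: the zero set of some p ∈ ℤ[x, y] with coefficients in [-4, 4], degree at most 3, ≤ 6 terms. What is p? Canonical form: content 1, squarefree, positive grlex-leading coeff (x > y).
First, deg p = 2. The shape is more complex than any degree-1 curve.
Next, symmetries: mirror symmetry x ↦ −x ⇒ only even powers of x.
Next, reading off the gridlines: it misses every integer gridline on the y-axis.
Finally, matching integer coefficients to the picture gives p.

2*x^2 - y^2 + 3*y - 3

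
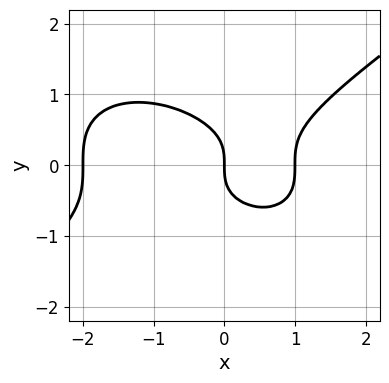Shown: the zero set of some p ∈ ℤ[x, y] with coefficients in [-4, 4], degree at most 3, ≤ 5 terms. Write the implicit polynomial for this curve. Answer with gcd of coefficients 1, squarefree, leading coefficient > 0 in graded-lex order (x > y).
First, degree: the shape is more complex than any degree-2 curve, so deg p = 3.
Next, observable constraints: the x-axis gridline crossings are at x ∈ {-2, 0, 1}; one y-axis crossing is at y = 0.
Finally, solving for integer coefficients yields p as stated.

x^3 - 3*y^3 + x^2 - 2*x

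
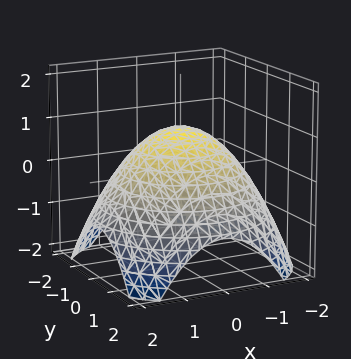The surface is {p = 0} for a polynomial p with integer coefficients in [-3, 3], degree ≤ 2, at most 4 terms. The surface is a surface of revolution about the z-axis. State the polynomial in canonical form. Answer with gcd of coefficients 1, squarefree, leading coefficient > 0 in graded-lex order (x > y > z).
(a) The degree is 2 — no degree-1 surface has this shape.
(b) Symmetry: every cross-section ⟂ z is a circle, so x, y appear only via x² + y².
(c) Against the integer gridlines: a circular section at z = 0 has radius between 1 and 2; it crosses the z-axis at the gridline z = 1.
(d) Together with the visible shape, these determine p as stated.

x^2 + y^2 + 2*z - 2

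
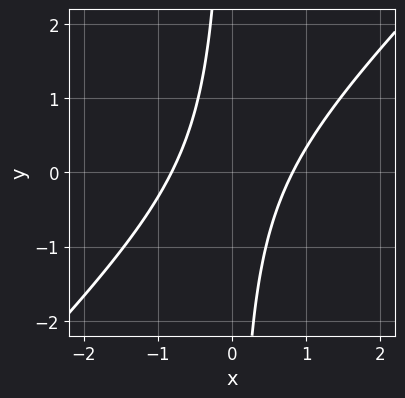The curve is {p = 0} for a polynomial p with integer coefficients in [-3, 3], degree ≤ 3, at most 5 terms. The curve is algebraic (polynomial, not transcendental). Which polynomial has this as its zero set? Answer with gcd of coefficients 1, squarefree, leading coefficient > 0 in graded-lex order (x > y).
3*x^2 - 3*x*y - 2

(a) deg p = 2.
(b) Against the integer gridlines: no y-intercept at any integer in the box.
(c) These observations pin down the coefficients.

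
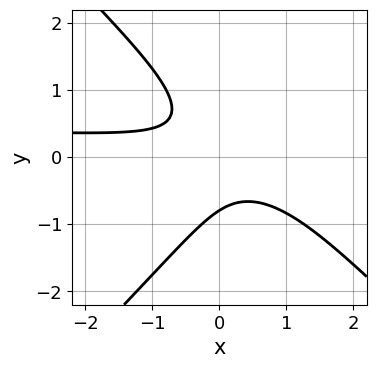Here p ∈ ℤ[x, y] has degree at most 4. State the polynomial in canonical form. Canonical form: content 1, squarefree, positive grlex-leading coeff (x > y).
2*x^2*y - 2*y^3 - x^2 - 3*x*y - 1

First, the degree is 3 — the shape is more complex than any degree-2 curve.
Next, observable constraints: the curve avoids every integer x-axis point in the box.
Finally, matching integer coefficients to the picture gives p.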